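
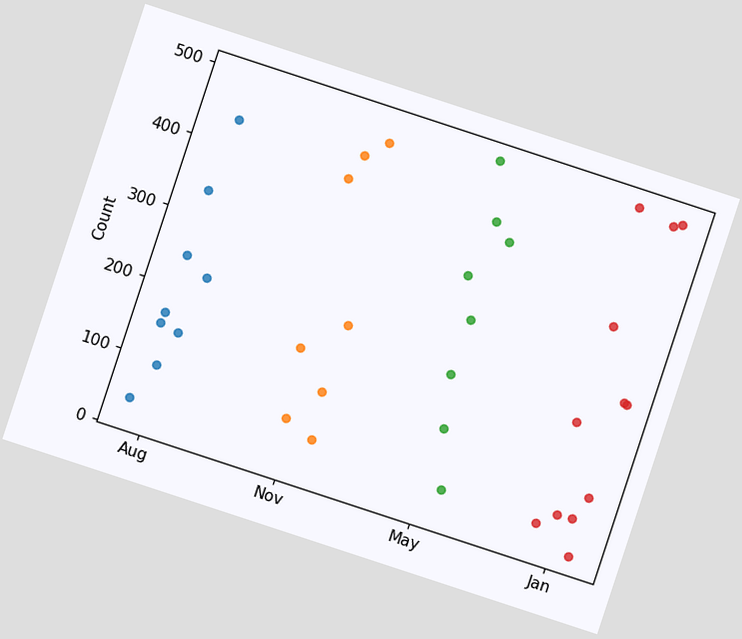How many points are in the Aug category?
9

The chart is tilted about 18° clockwise. Counting the markers in the Aug column gives 9.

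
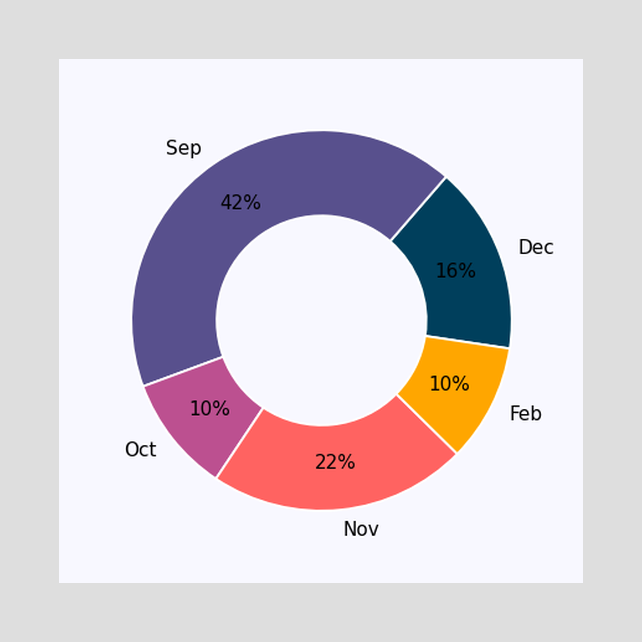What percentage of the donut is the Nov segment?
22%

The Nov segment takes up 22% of the ring.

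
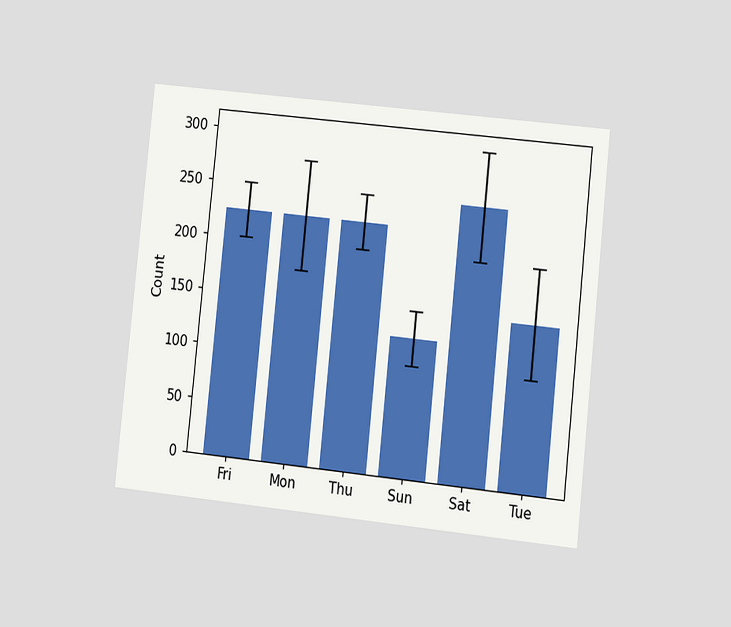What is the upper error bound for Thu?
250

The chart is tilted about 6° clockwise and viewed at a slight angle. The Thu bar's upper whisker reaches 250.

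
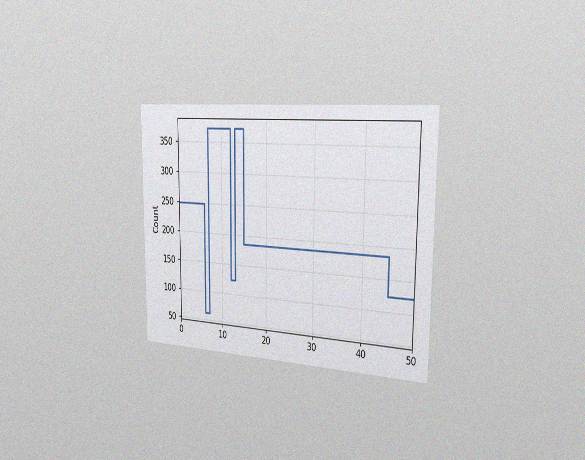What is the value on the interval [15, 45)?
The chart is viewed slightly from the right, with some photo noise. On [15, 45) the step sits at 186.

186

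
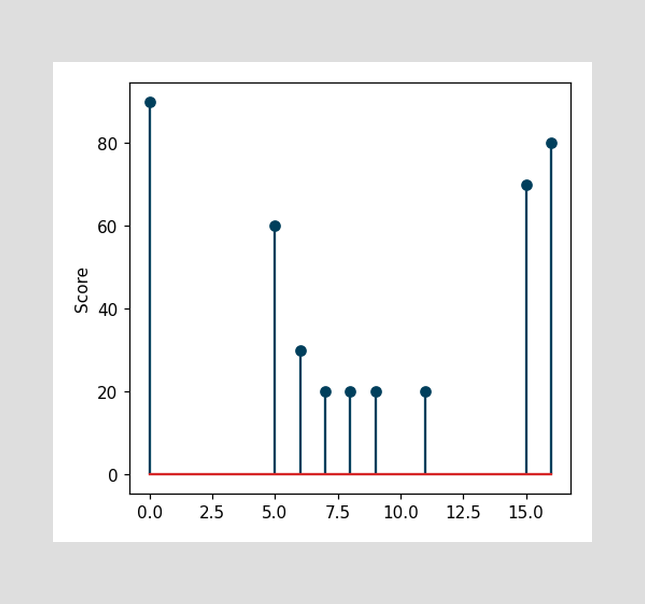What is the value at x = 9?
20

The stem at x=9 reaches 20.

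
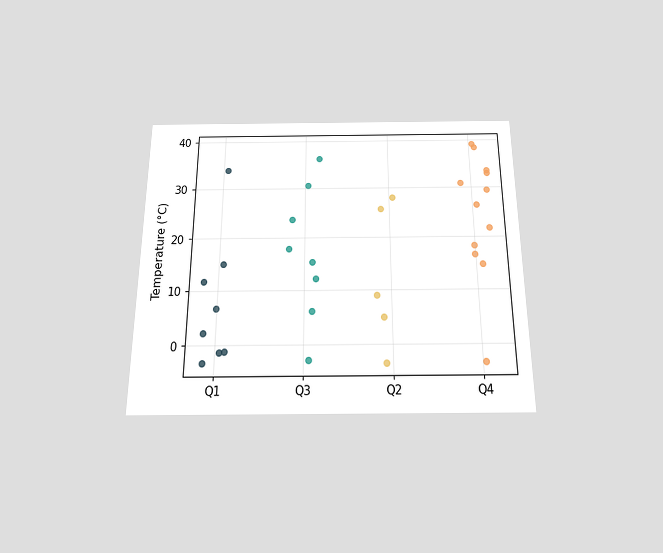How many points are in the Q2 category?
The chart is viewed slightly from below. Counting the markers in the Q2 column gives 5.

5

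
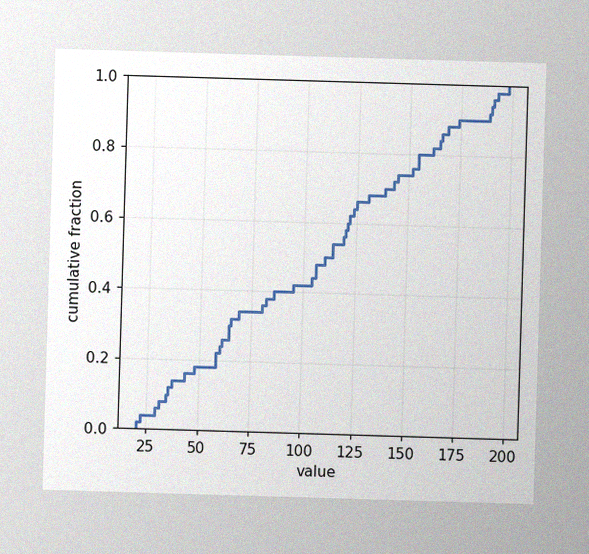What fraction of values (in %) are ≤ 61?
The image has some photo noise and uneven lighting. At x=61 the ECDF step is at 26%.

26%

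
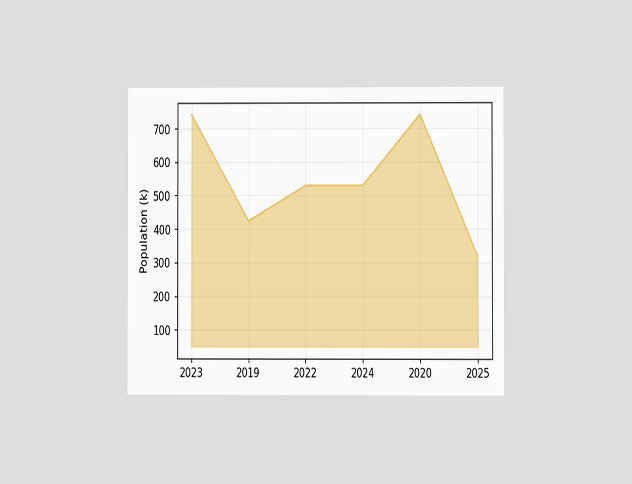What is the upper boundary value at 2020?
742k

The chart is viewed at a slight angle. At 2020 the upper boundary is at 742k.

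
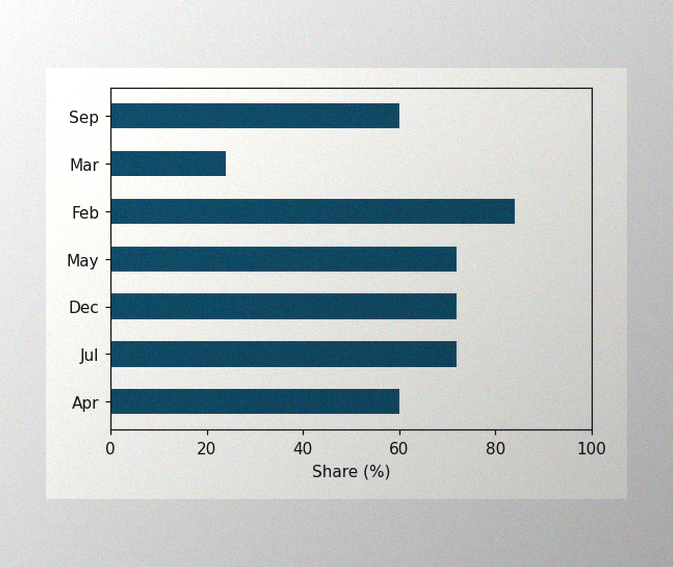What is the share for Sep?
60%

The image has some photo noise and uneven lighting. Reading along the chart's x-axis, the Sep bar reaches 60%.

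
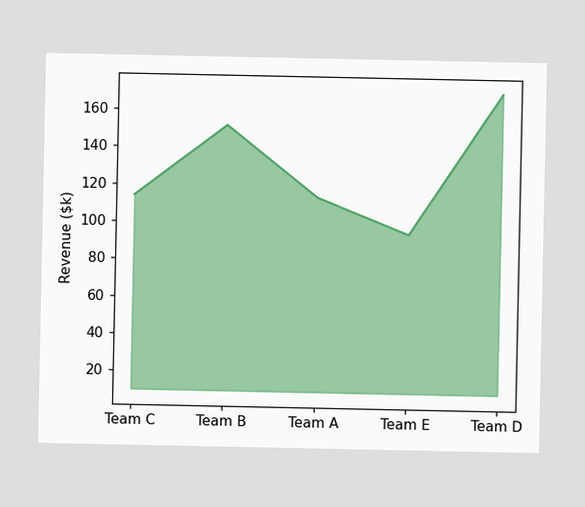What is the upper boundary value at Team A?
At Team A the upper boundary is at $114k.

$114k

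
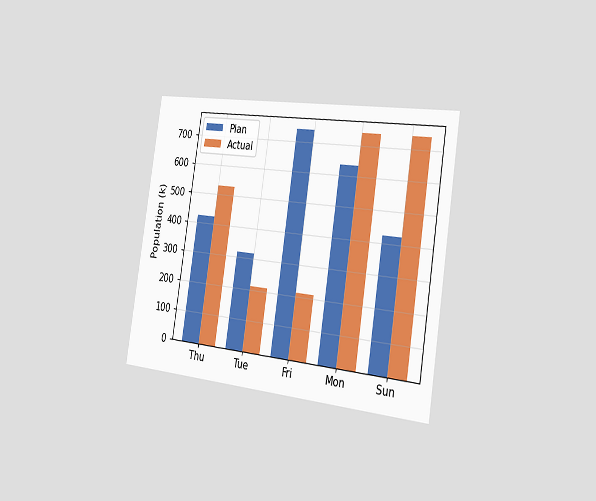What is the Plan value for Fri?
The chart is tilted about 9° clockwise and viewed slightly from the right. The Plan bar at Fri reaches 742k on the y-axis.

742k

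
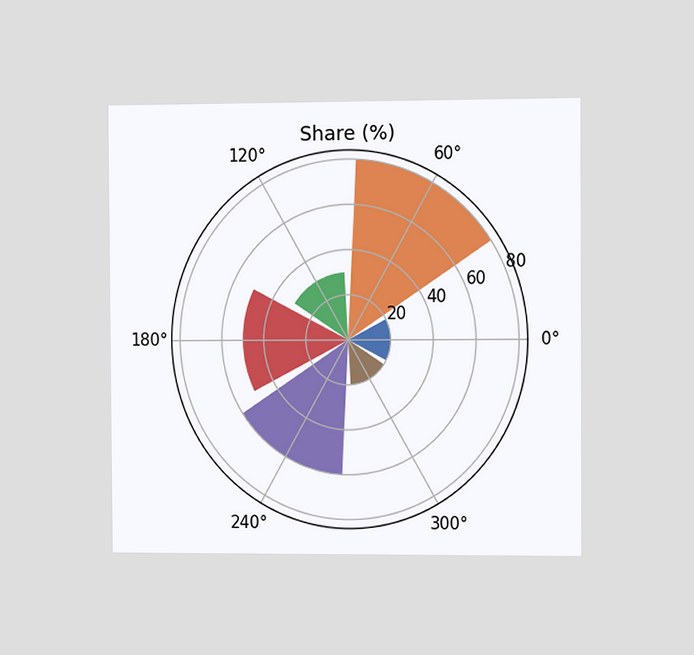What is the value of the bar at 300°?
The chart is viewed slightly from the right. The bar at 300° reaches 20% on the radial axis.

20%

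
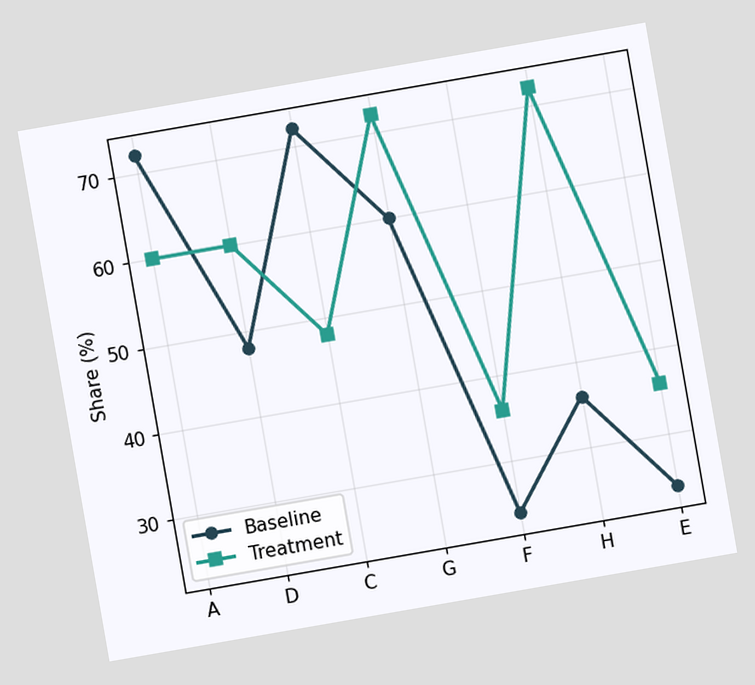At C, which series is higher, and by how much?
The chart is tilted about 10° counter-clockwise. At C, Baseline sits above the other line by 24%.

Baseline, by 24%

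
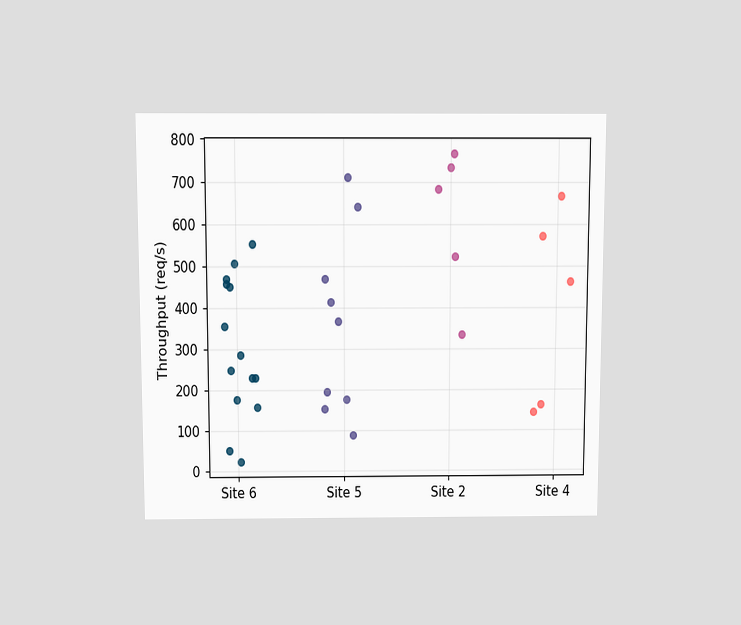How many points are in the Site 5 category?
9

The chart is viewed slightly from above. Counting the markers in the Site 5 column gives 9.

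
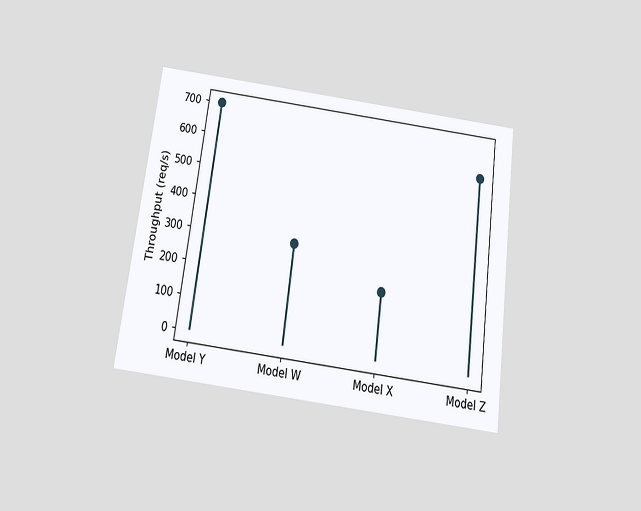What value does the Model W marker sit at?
300req/s

The chart is tilted about 8° clockwise and viewed slightly from below. The Model W marker sits at 300req/s.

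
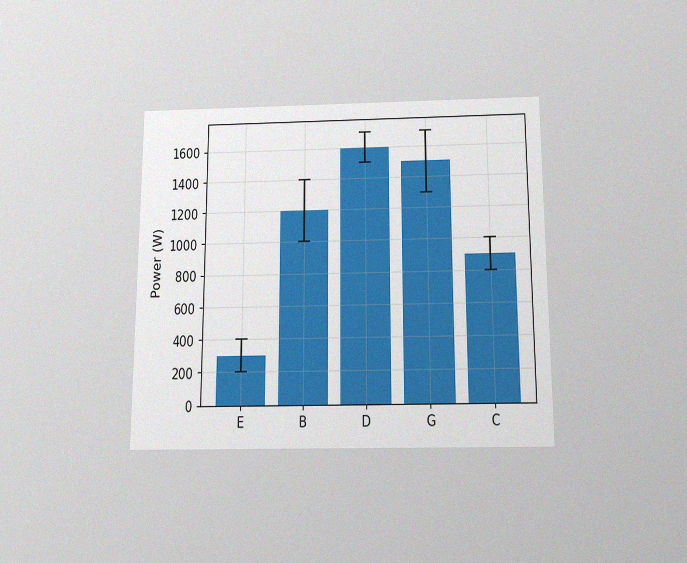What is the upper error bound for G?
The chart is viewed slightly from below, with some photo noise. The G bar's upper whisker reaches 1700W.

1700W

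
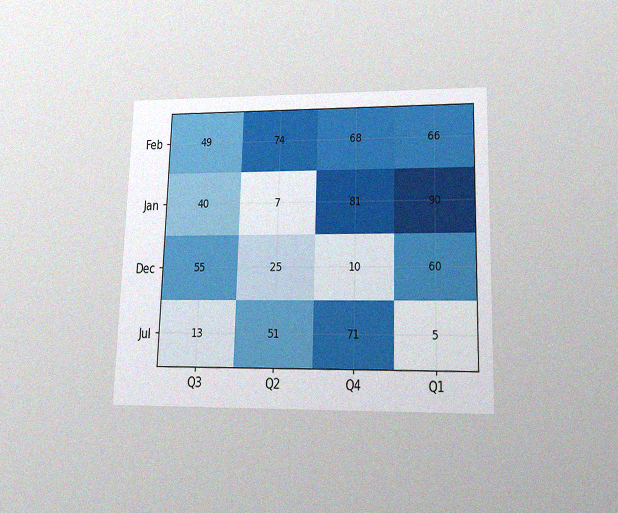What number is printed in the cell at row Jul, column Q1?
The chart is viewed slightly from below, with some photo noise. The (Jul, Q1) cell reads 5.

5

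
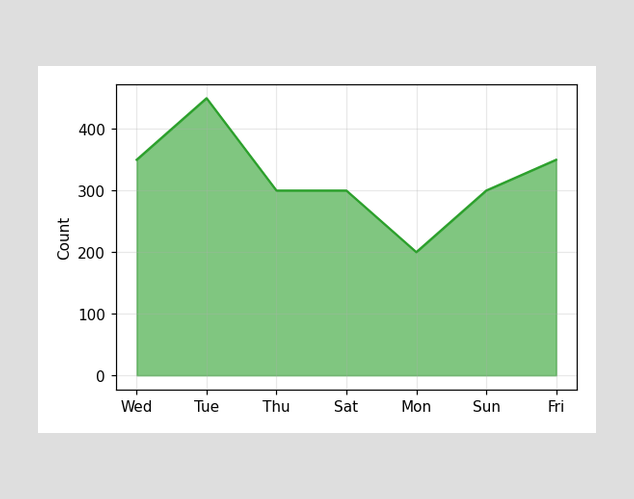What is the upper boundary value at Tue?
450

At Tue the upper boundary is at 450.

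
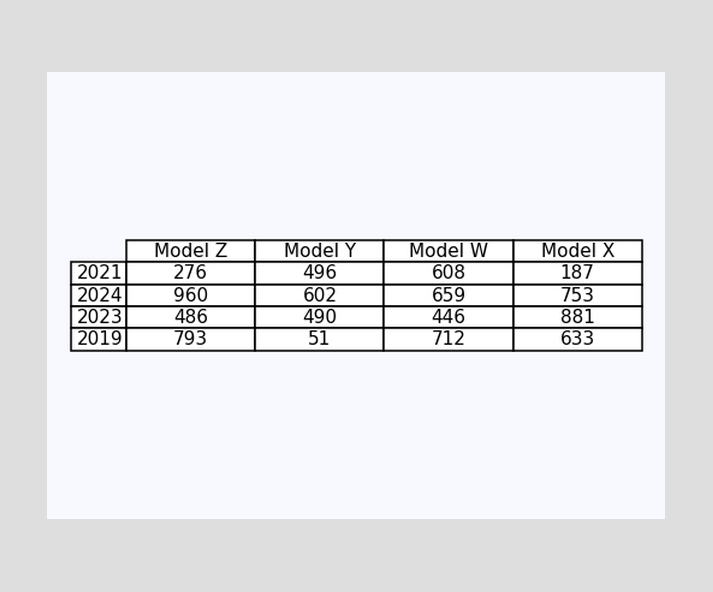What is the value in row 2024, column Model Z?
The (2024, Model Z) cell reads 960.

960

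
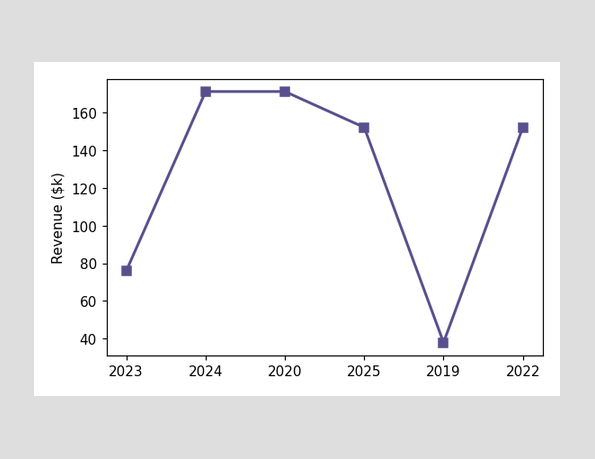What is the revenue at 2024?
$171k

At 2024, the line is at $171k.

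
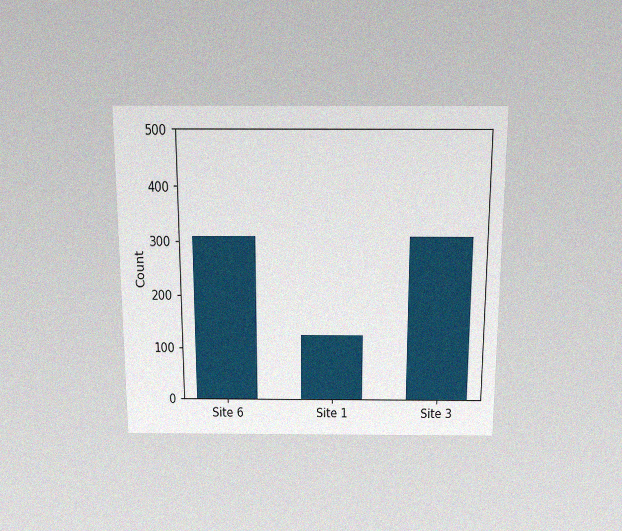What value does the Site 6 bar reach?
310

The chart is viewed slightly from above, with some photo noise. Reading along the chart's y-axis, the Site 6 bar reaches 310.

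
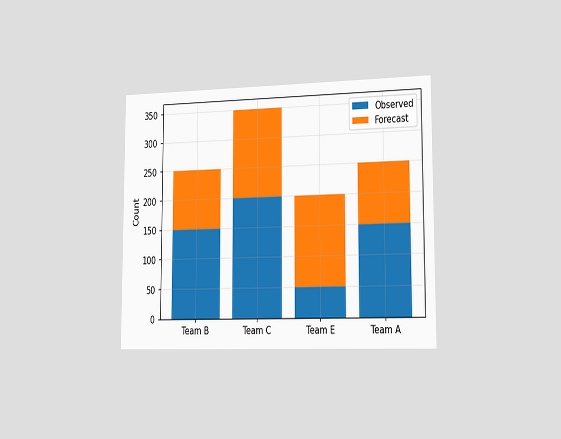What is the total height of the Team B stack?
The chart is viewed slightly from the right. The Team B stack's top reaches 250 on the y-axis.

250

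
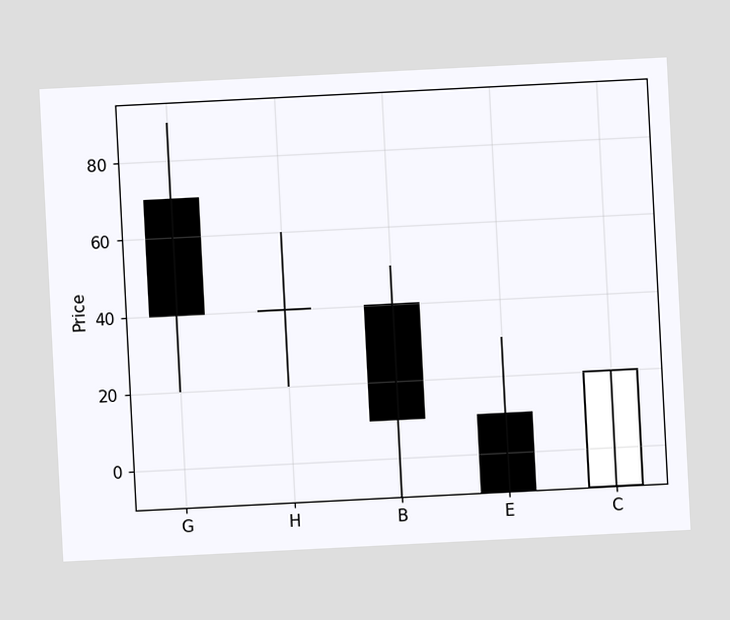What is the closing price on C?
The chart is tilted about 3° counter-clockwise. The C candle closes at 20.

20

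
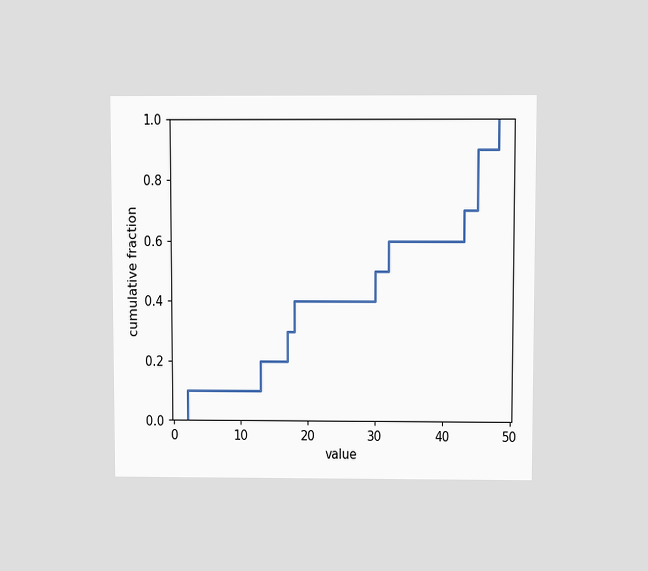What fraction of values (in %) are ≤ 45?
90%

The chart is viewed slightly from above. At x=45 the ECDF step is at 90%.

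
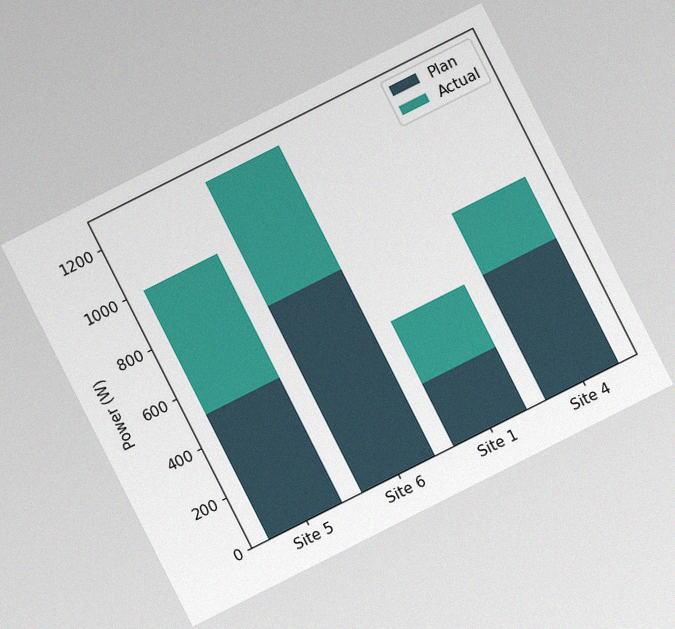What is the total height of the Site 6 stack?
The chart is tilted about 27° counter-clockwise, with some photo noise. The Site 6 stack's top reaches 1250W on the y-axis.

1250W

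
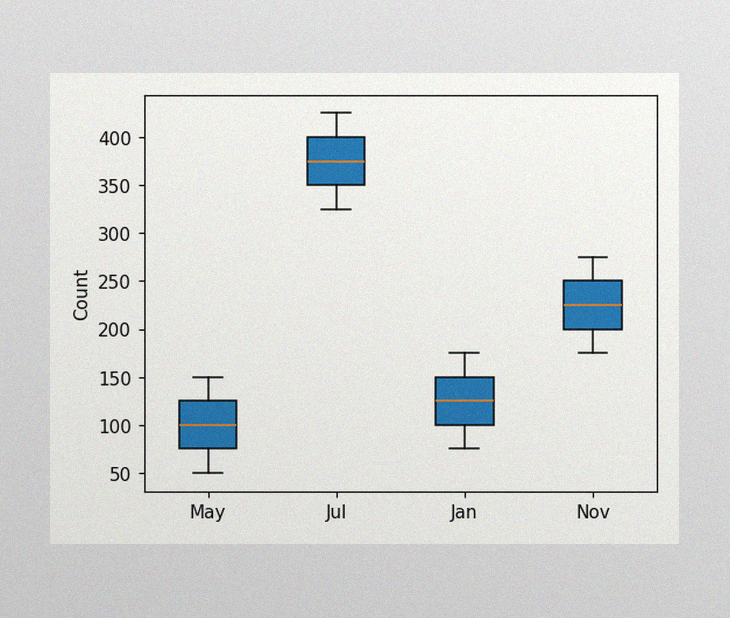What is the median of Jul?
375

The image has some photo noise and uneven lighting. The median line in the Jul box sits at 375.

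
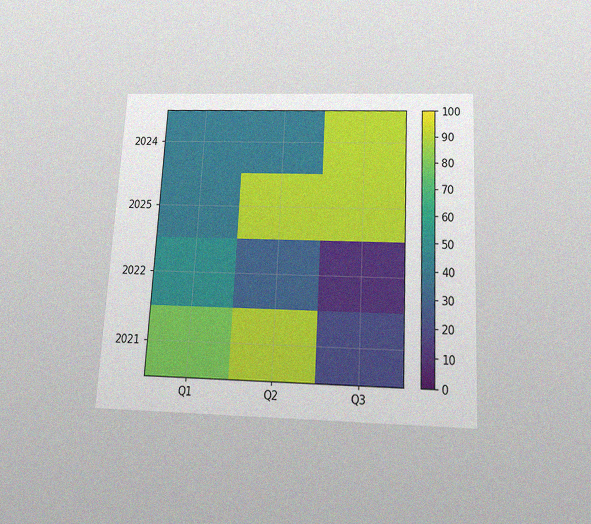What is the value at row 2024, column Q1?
40

The chart is tilted about 3° clockwise and viewed slightly from below, with some photo noise. Matching cell (2024, Q1) against the colorbar gives 40.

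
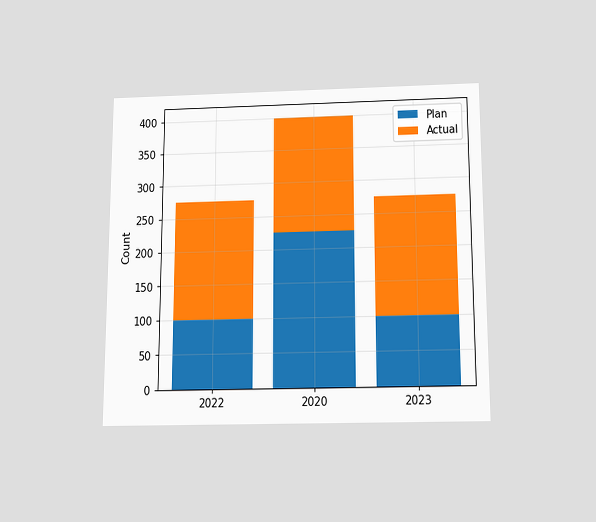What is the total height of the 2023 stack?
275

The chart is viewed slightly from below. The 2023 stack's top reaches 275 on the y-axis.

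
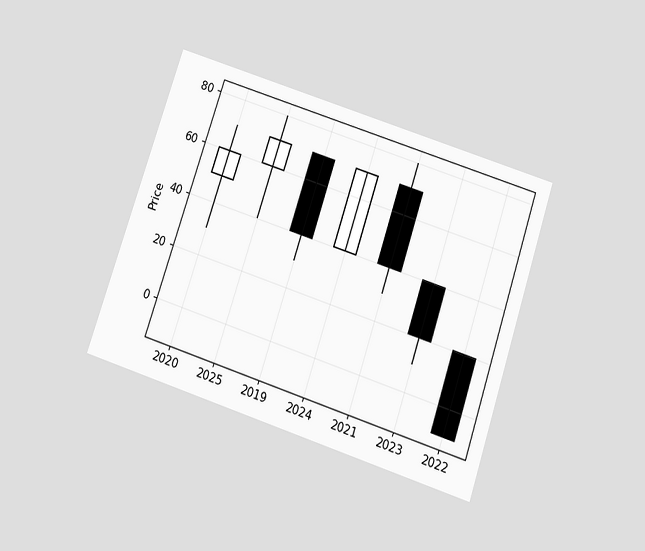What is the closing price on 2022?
The chart is tilted about 18° clockwise and viewed slightly from below. The 2022 candle closes at -10.

-10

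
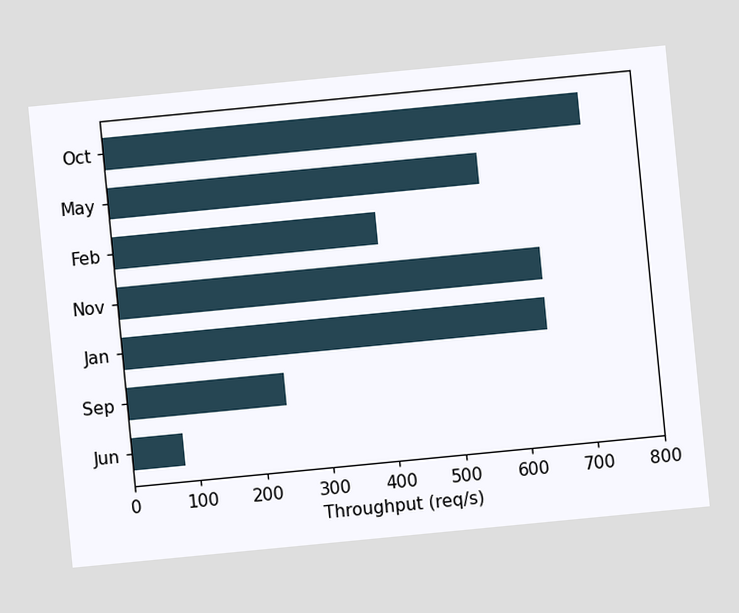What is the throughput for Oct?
The chart is tilted about 6° counter-clockwise. Reading along the chart's x-axis, the Oct bar reaches 720req/s.

720req/s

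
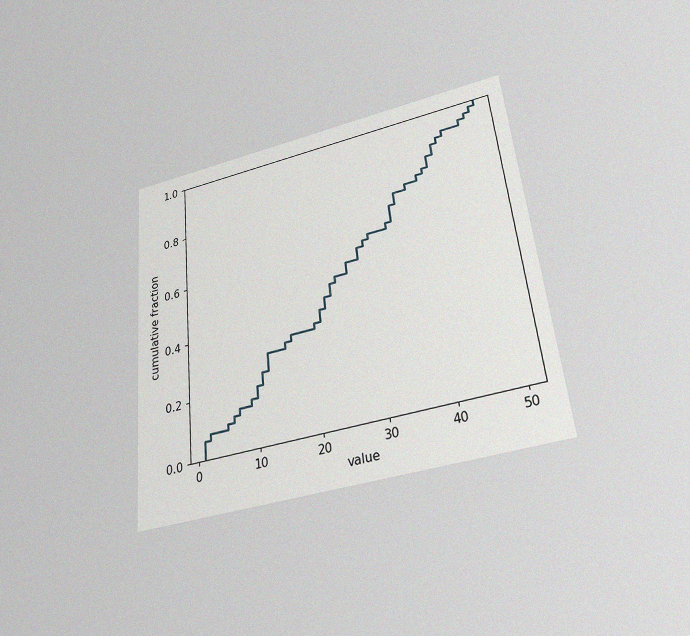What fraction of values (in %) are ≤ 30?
62%

The chart is tilted about 6° counter-clockwise and viewed slightly from below, with some photo noise. At x=30 the ECDF step is at 62%.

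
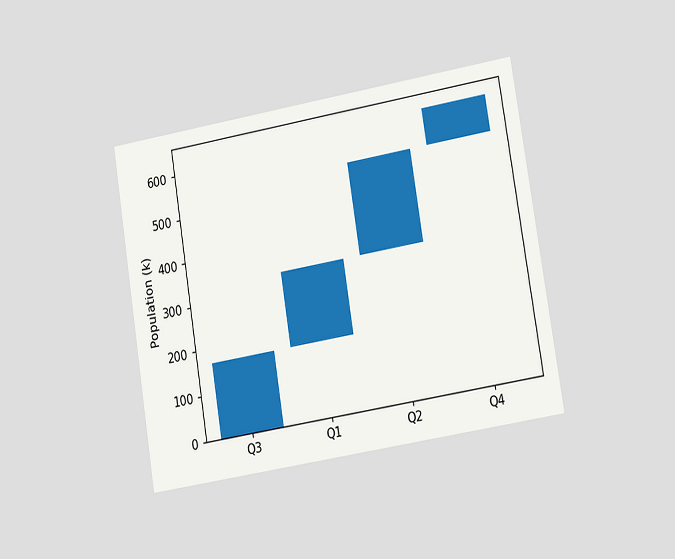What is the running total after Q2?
546k

The chart is tilted about 9° counter-clockwise and viewed slightly from the right. After Q2 the running total reaches 546k.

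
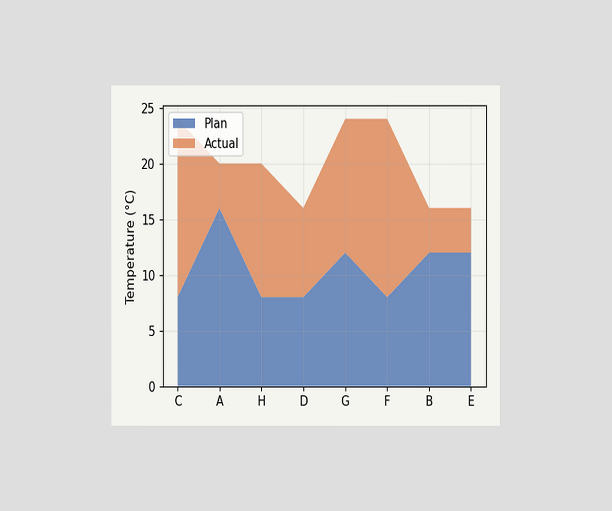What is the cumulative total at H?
20°C

The chart is viewed at a slight angle. The stacked total at H reaches 20°C.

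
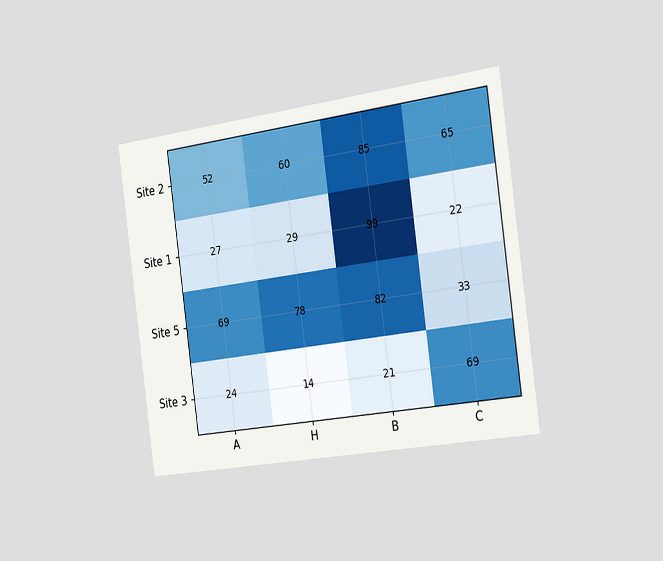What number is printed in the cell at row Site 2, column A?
52

The chart is tilted about 8° counter-clockwise and viewed slightly from the right. The (Site 2, A) cell reads 52.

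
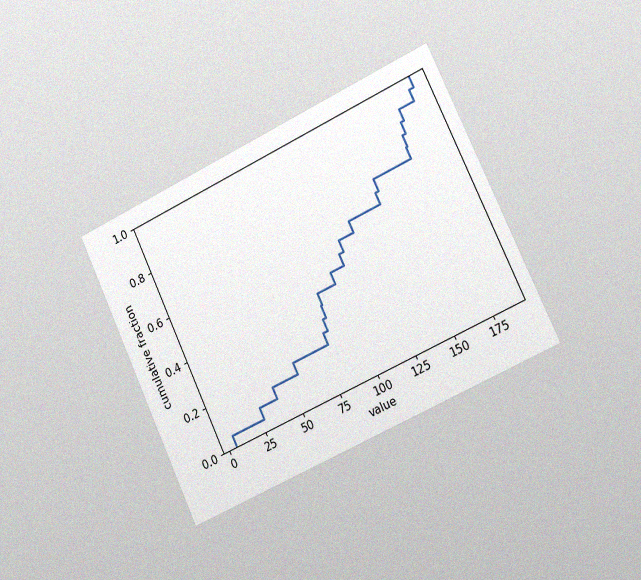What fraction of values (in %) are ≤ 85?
35%

The chart is tilted about 25° counter-clockwise and viewed slightly from the right, with some photo noise. At x=85 the ECDF step is at 35%.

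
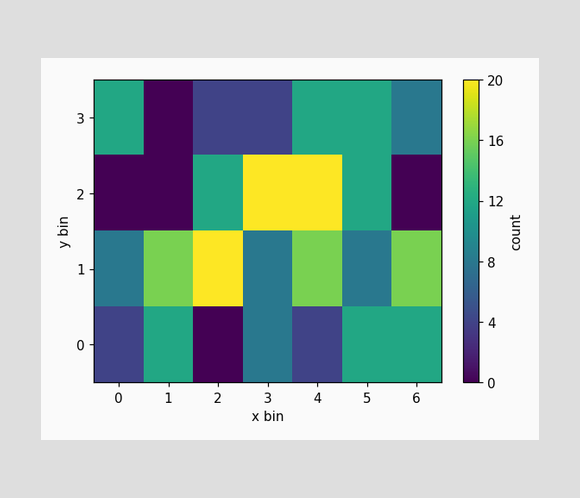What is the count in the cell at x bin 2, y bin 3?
4

Matching the cell (2, 3) against the colorbar gives 4.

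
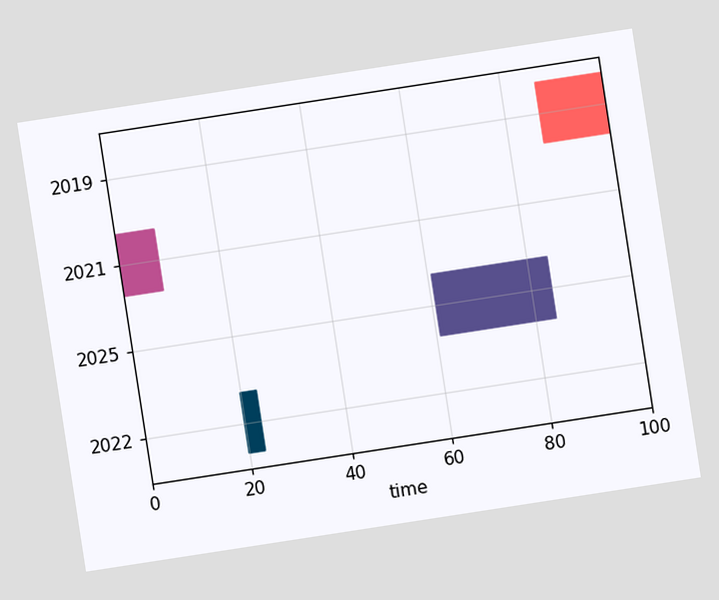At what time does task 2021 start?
The chart is tilted about 9° counter-clockwise. The 2021 bar begins at t=0.

0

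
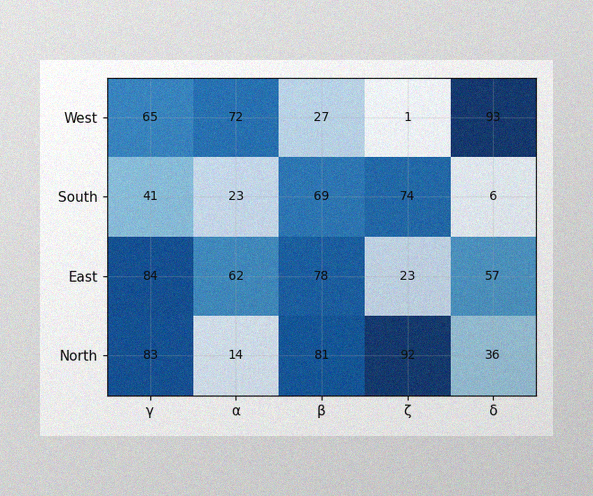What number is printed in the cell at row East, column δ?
The image has some photo noise and uneven lighting. The (East, δ) cell reads 57.

57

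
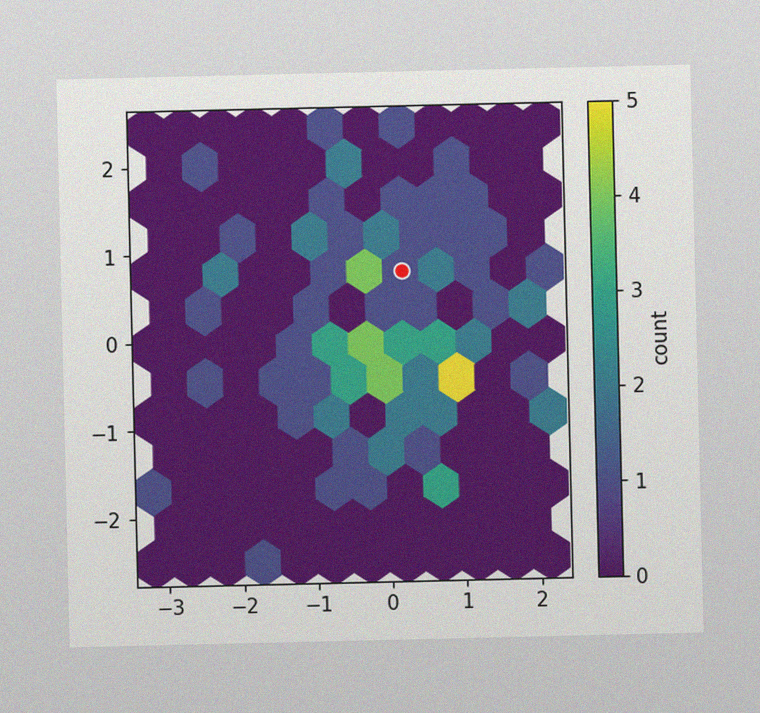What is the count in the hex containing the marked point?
1

The image has some photo noise and uneven lighting. The marked hex reads 1 on the colorbar.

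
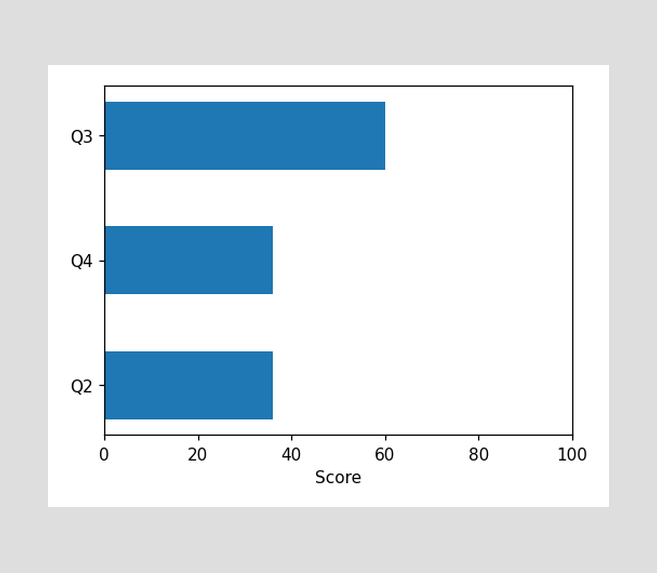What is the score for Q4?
36

Reading along the chart's x-axis, the Q4 bar reaches 36.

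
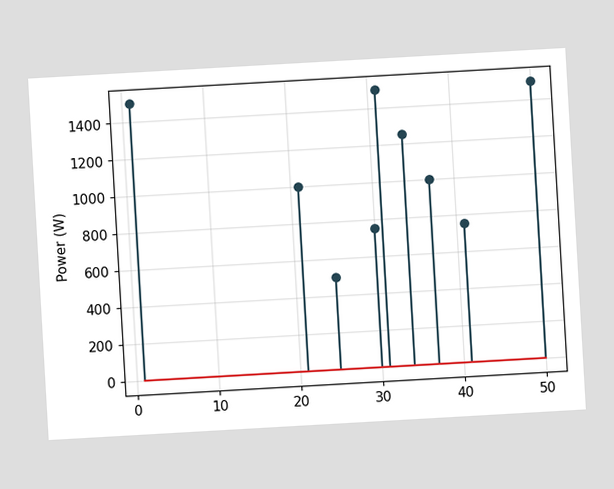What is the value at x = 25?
500W

The chart is tilted about 3° counter-clockwise. The stem at x=25 reaches 500W.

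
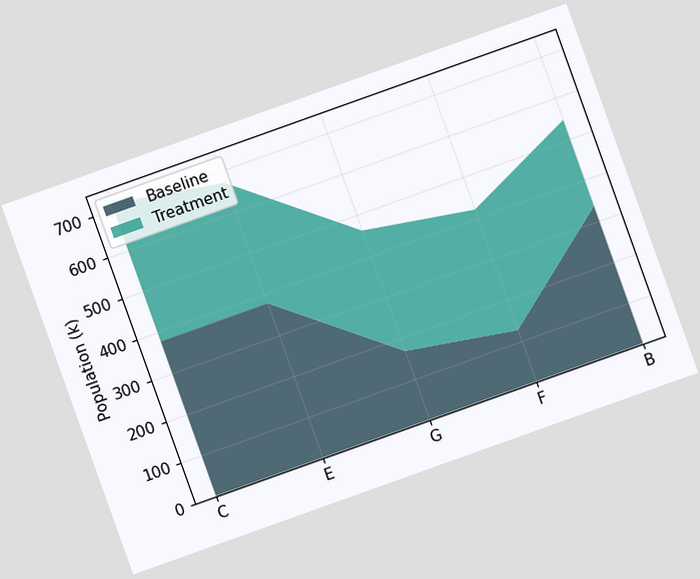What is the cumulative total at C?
The chart is tilted about 20° counter-clockwise. The stacked total at C reaches 714k.

714k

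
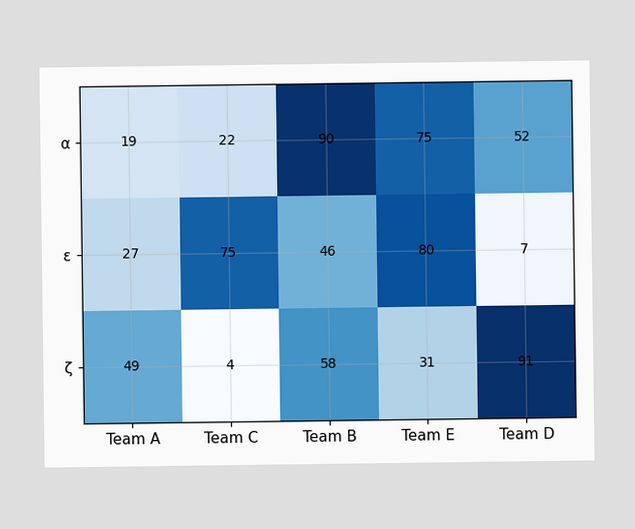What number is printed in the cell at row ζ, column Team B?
58

The (ζ, Team B) cell reads 58.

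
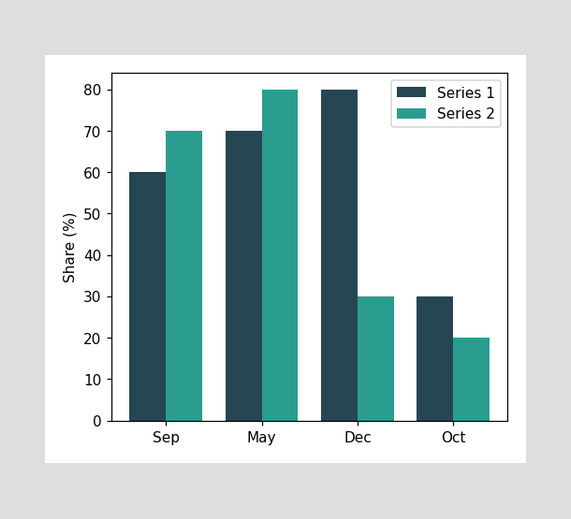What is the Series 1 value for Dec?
80%

The Series 1 bar at Dec reaches 80% on the y-axis.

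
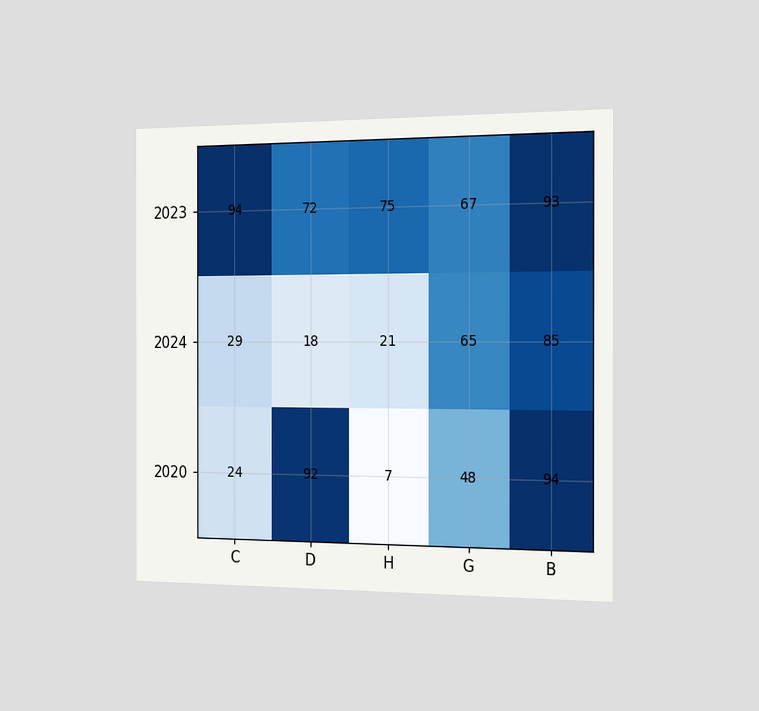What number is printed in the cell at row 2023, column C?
The chart is viewed slightly from the right. The (2023, C) cell reads 94.

94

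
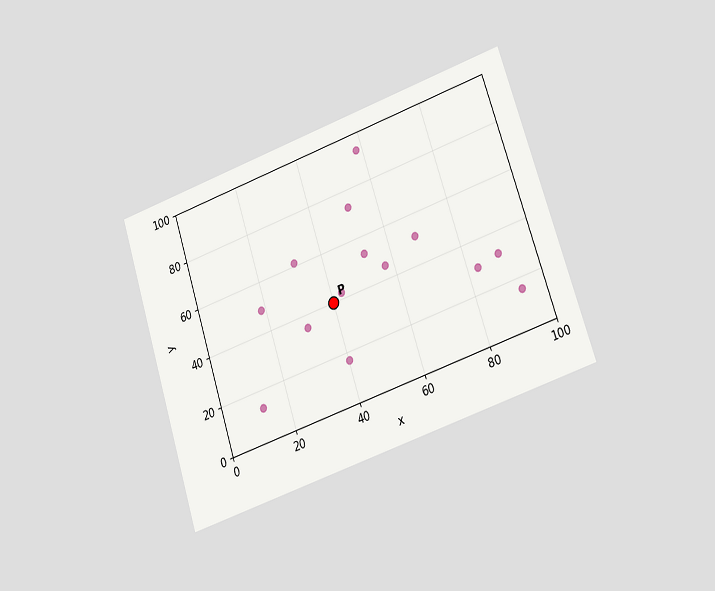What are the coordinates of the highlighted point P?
The chart is tilted about 18° counter-clockwise and viewed at a slight angle. Following the gridlines from P to each axis, P sits at (40, 40).

(40, 40)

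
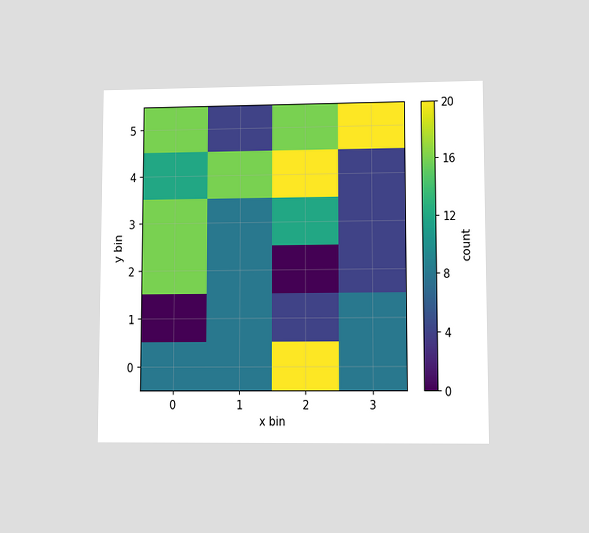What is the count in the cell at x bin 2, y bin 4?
20

The chart is viewed at a slight angle. Matching the cell (2, 4) against the colorbar gives 20.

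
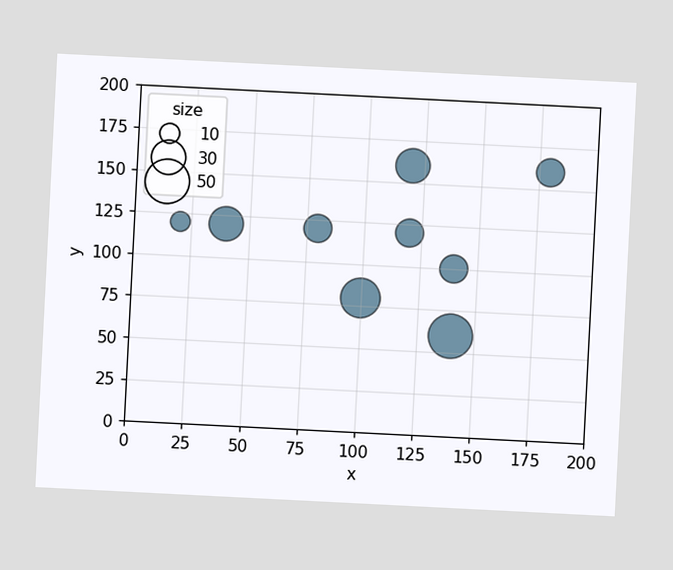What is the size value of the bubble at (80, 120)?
20

The chart is tilted about 3° clockwise. Matching the bubble at (80, 120) against the size legend gives 20.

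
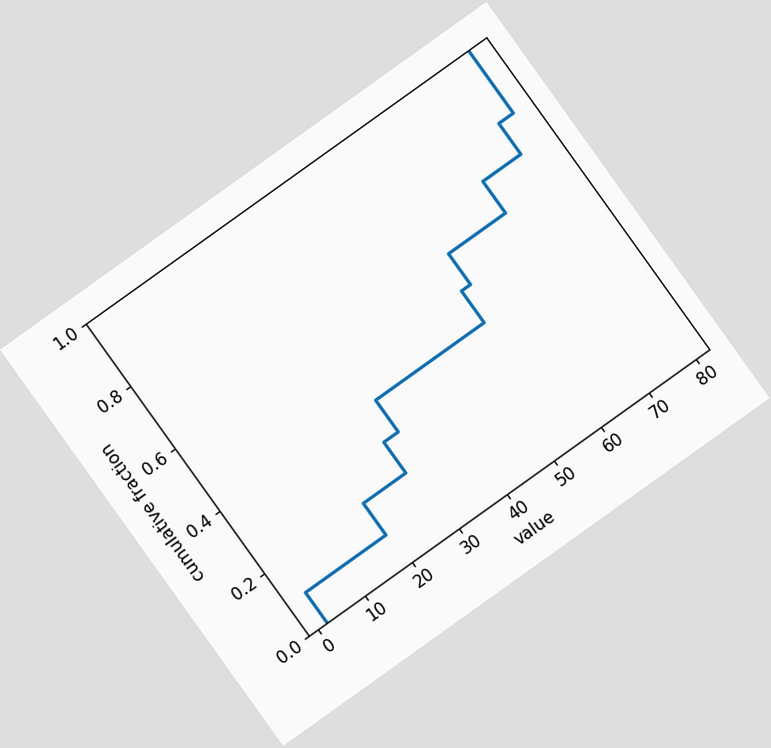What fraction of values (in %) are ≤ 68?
The chart is tilted about 36° counter-clockwise. At x=68 the ECDF step is at 70%.

70%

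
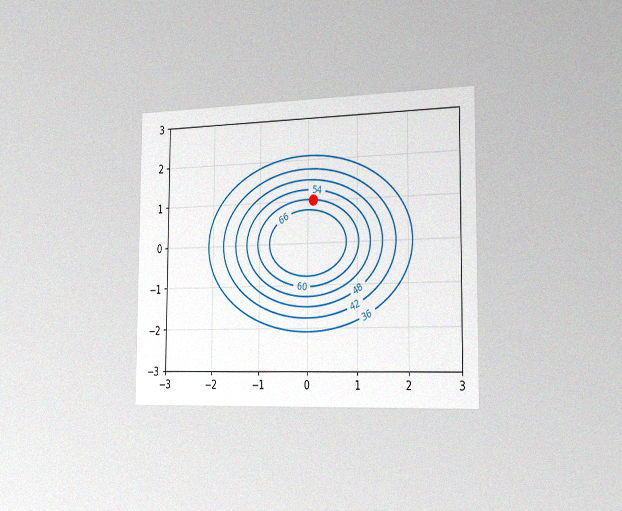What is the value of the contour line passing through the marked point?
The chart is viewed slightly from the right, with some photo noise. The marked point sits on the contour labelled 60.

60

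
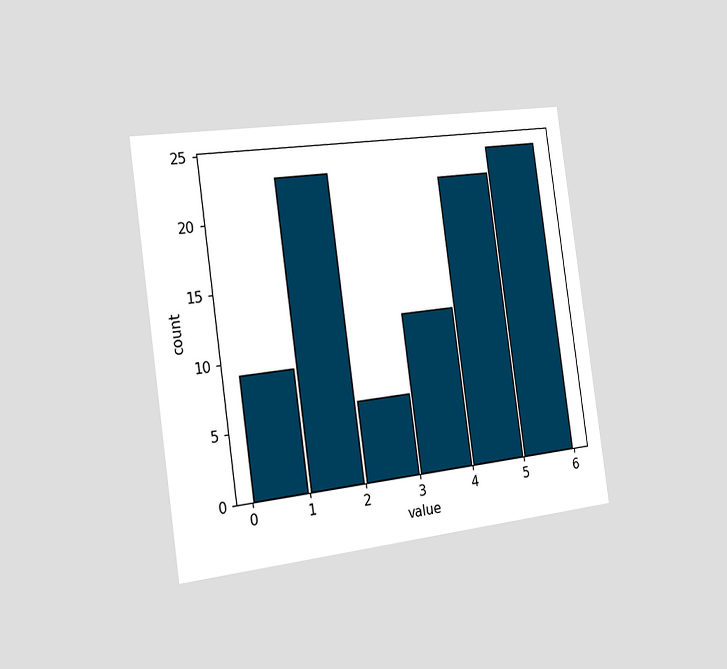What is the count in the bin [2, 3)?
6

The chart is tilted about 8° counter-clockwise and viewed slightly from the left. The [2, 3) bin has height 6.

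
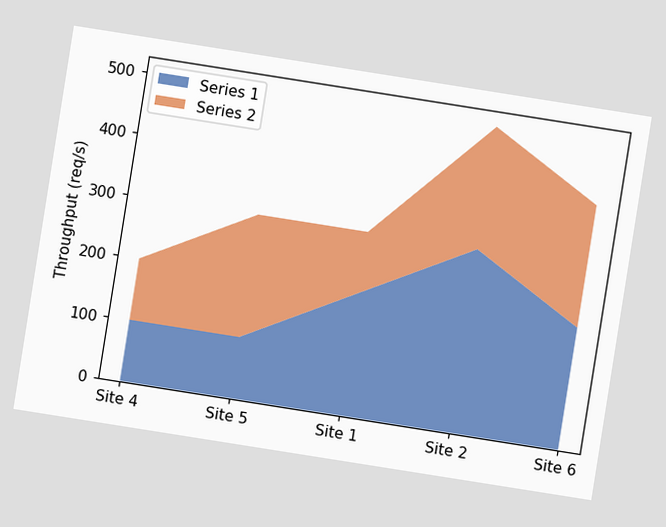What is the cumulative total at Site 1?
The chart is tilted about 9° clockwise. The stacked total at Site 1 reaches 300req/s.

300req/s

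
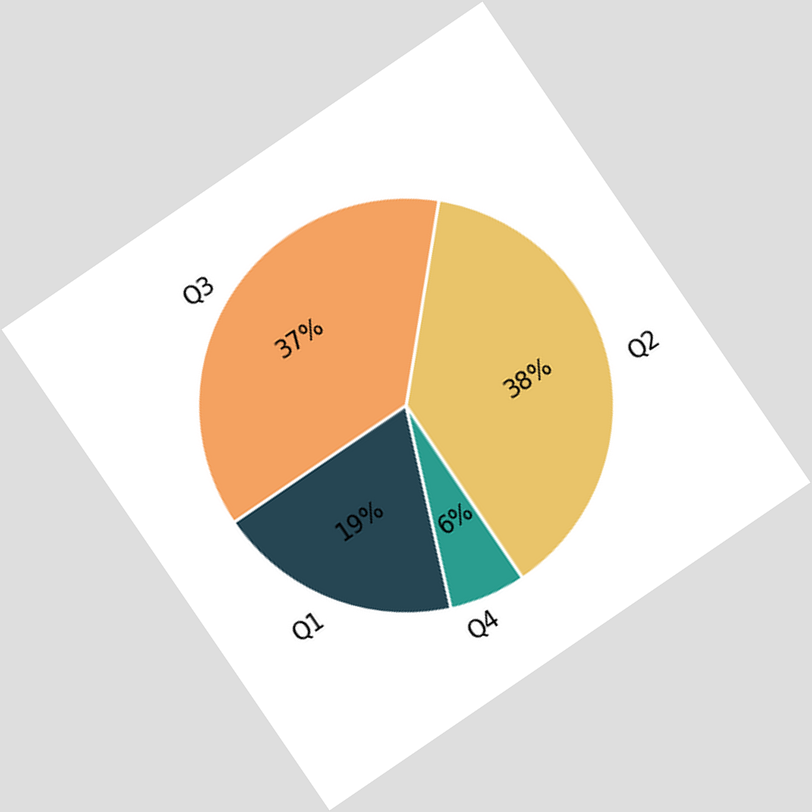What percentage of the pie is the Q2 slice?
The chart is tilted about 34° counter-clockwise. The Q2 slice takes up 38% of the pie.

38%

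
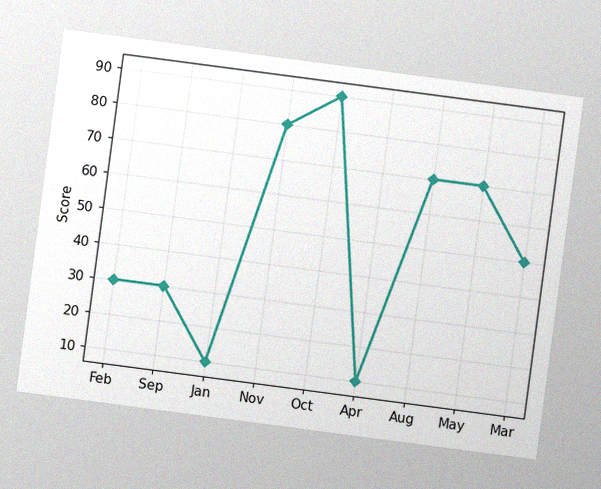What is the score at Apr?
The chart is tilted about 7° clockwise, with some photo noise. At Apr, the line is at 10.

10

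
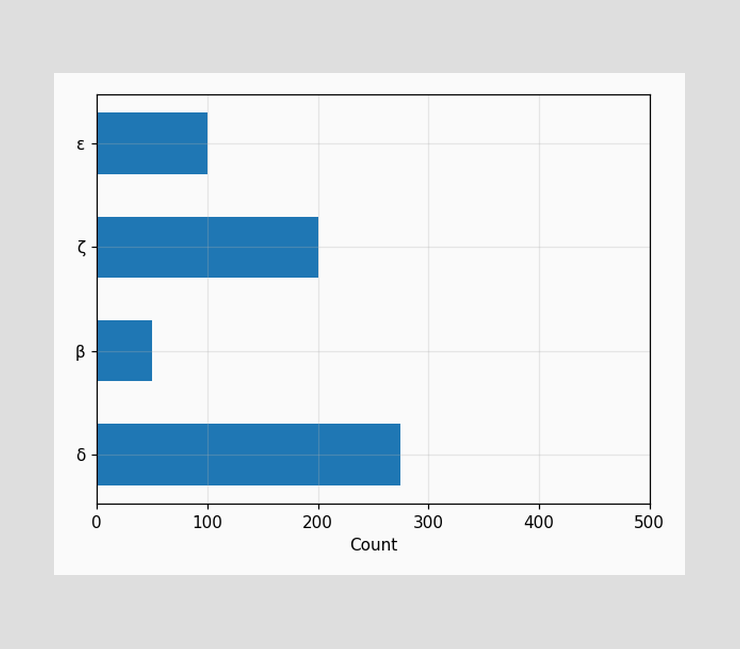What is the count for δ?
Reading along the chart's x-axis, the δ bar reaches 275.

275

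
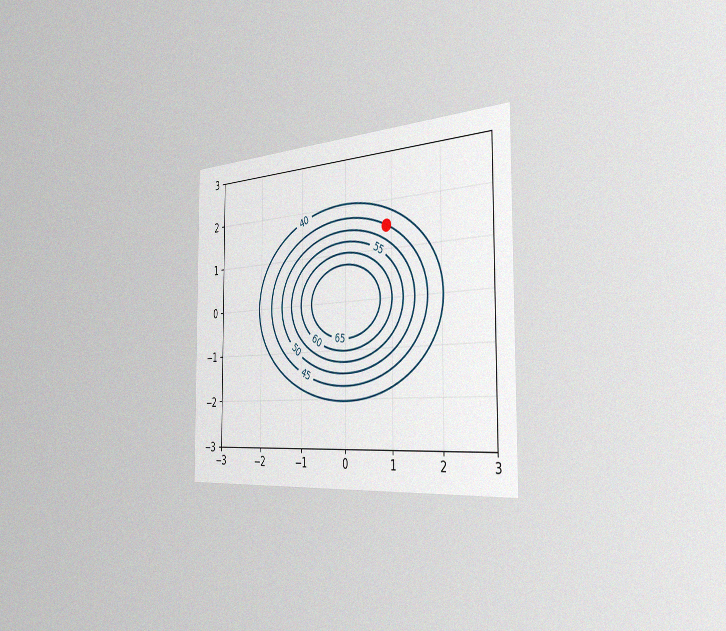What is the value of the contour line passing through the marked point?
45

The chart is viewed slightly from the right, with some photo noise. The marked point sits on the contour labelled 45.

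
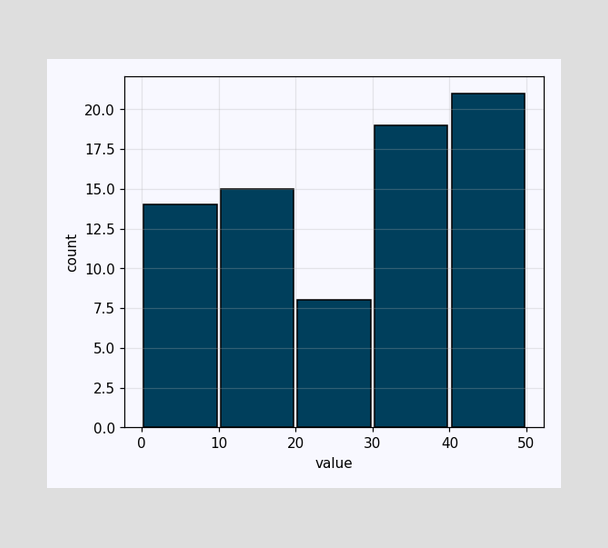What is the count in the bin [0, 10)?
The [0, 10) bin has height 14.

14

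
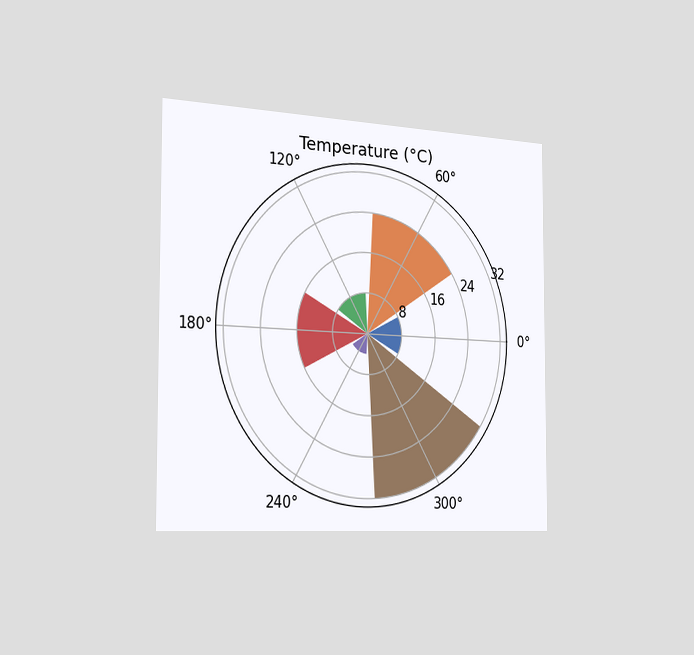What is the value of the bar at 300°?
The chart is viewed slightly from the left. The bar at 300° reaches 32°C on the radial axis.

32°C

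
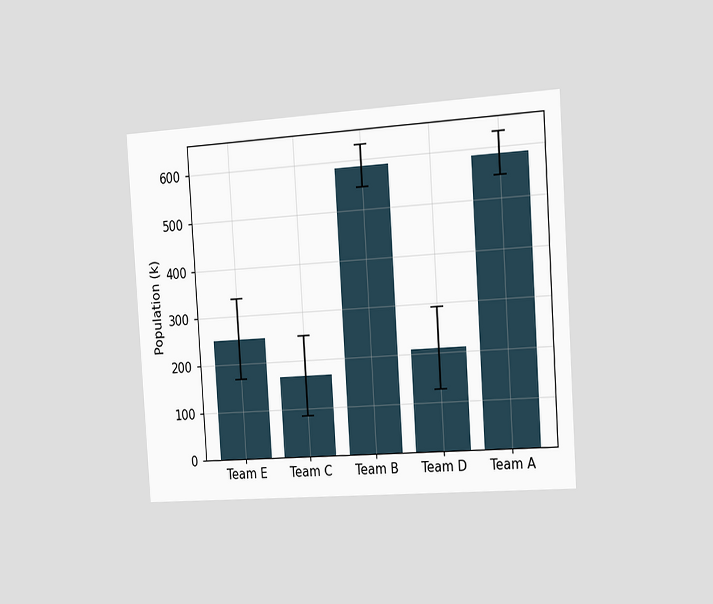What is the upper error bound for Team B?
The chart is tilted about 4° counter-clockwise and viewed slightly from the right. The Team B bar's upper whisker reaches 630k.

630k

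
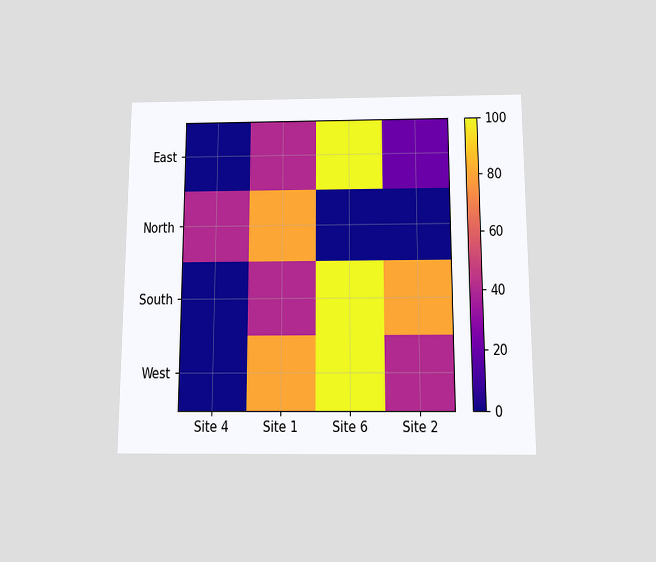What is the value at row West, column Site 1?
The chart is viewed slightly from below. Matching cell (West, Site 1) against the colorbar gives 80.

80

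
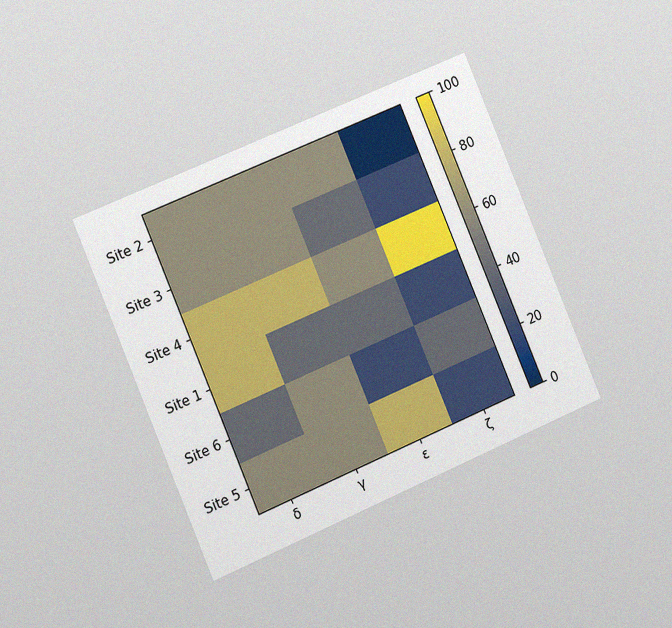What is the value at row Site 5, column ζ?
The chart is tilted about 23° counter-clockwise and viewed slightly from the left, with some photo noise. Matching cell (Site 5, ζ) against the colorbar gives 20.

20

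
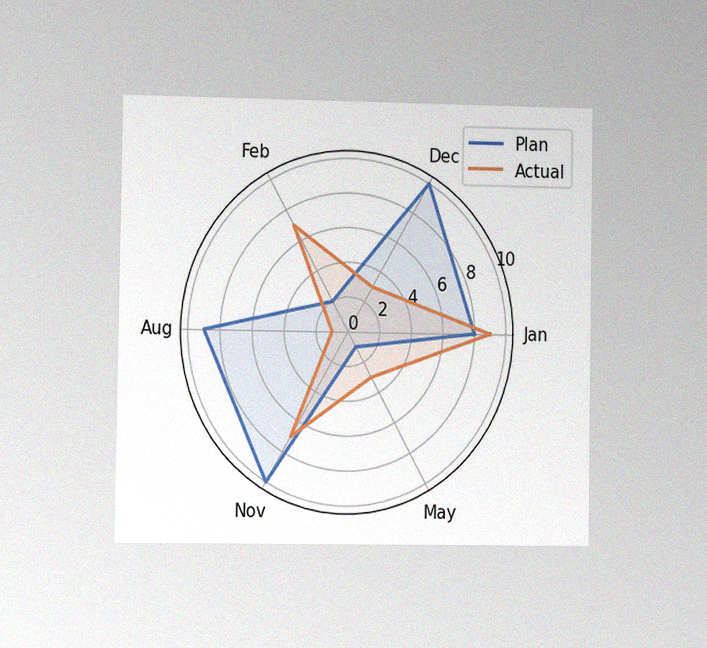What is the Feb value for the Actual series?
7

The chart is viewed at a slight angle, with some photo noise. On the Feb axis, Actual reaches 7.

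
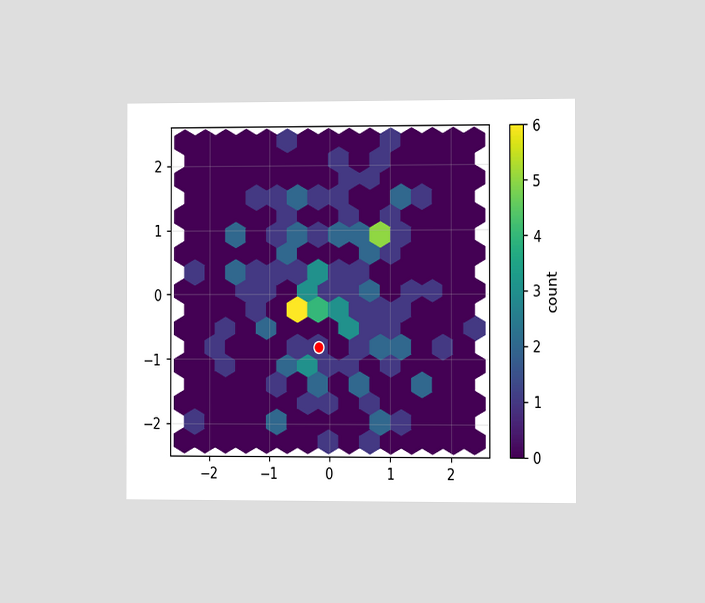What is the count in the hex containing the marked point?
The chart is viewed slightly from the right. The marked hex reads 1 on the colorbar.

1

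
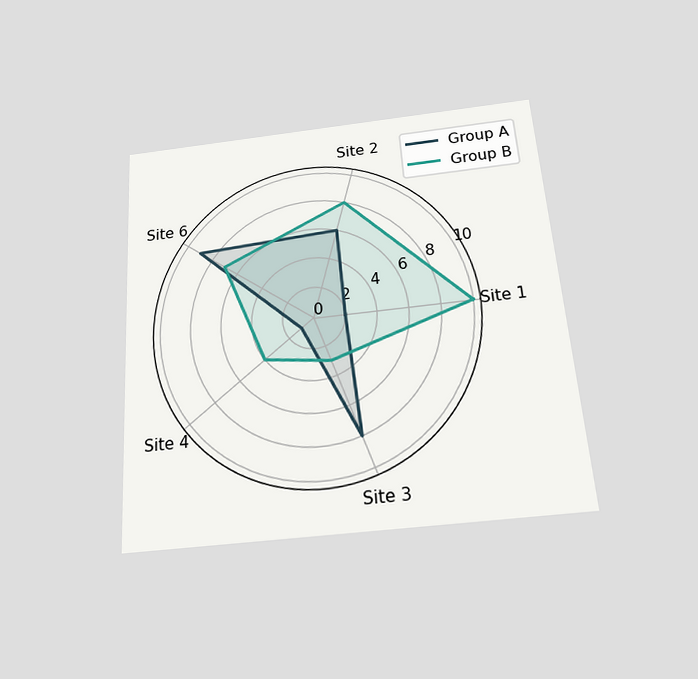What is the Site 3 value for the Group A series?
The chart is tilted about 4° counter-clockwise and viewed slightly from below. On the Site 3 axis, Group A reaches 8.

8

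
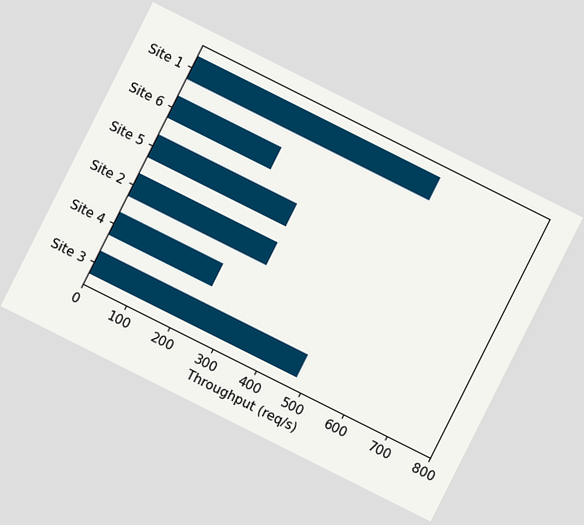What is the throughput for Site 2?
320req/s

The chart is tilted about 27° clockwise. Reading along the chart's x-axis, the Site 2 bar reaches 320req/s.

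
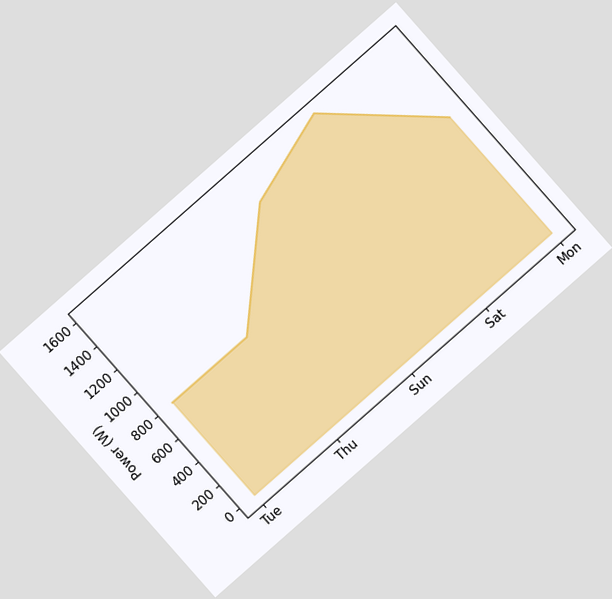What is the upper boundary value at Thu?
The chart is tilted about 41° counter-clockwise. At Thu the upper boundary is at 800W.

800W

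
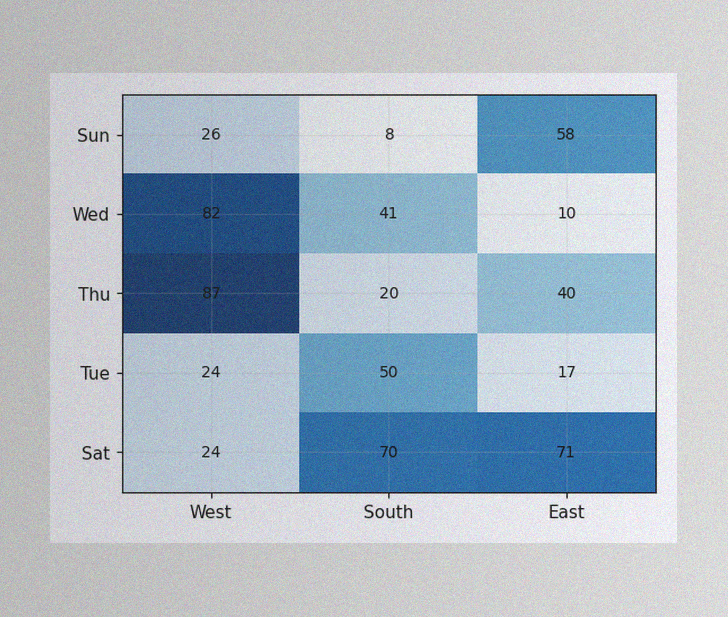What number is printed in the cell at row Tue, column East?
The image has some photo noise and uneven lighting. The (Tue, East) cell reads 17.

17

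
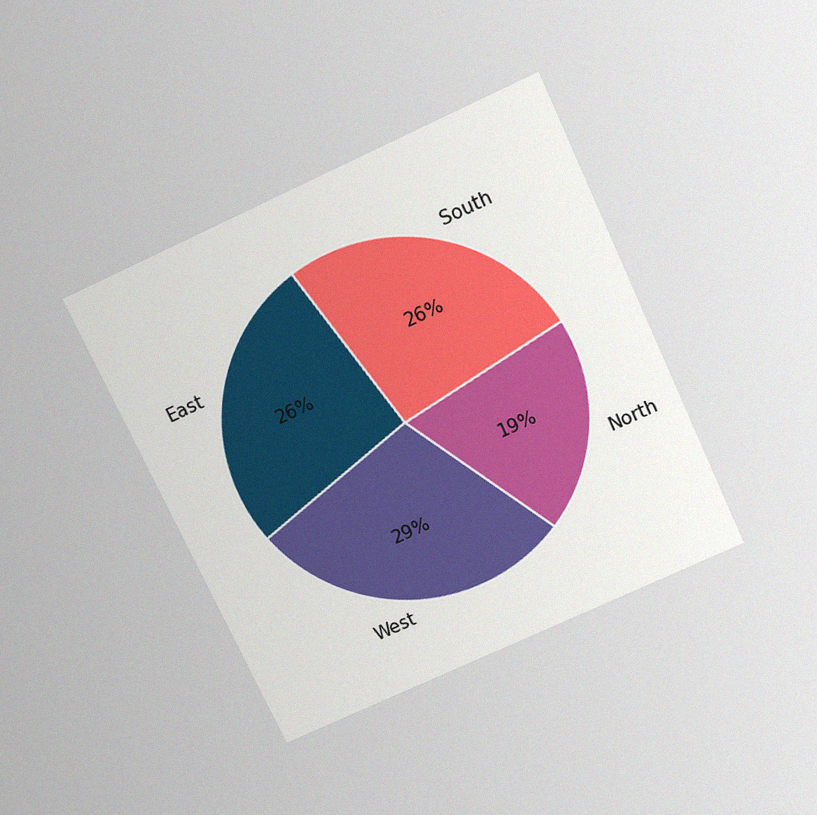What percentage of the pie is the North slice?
19%

The chart is tilted about 25° counter-clockwise and viewed slightly from above, with some photo noise. The North slice takes up 19% of the pie.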